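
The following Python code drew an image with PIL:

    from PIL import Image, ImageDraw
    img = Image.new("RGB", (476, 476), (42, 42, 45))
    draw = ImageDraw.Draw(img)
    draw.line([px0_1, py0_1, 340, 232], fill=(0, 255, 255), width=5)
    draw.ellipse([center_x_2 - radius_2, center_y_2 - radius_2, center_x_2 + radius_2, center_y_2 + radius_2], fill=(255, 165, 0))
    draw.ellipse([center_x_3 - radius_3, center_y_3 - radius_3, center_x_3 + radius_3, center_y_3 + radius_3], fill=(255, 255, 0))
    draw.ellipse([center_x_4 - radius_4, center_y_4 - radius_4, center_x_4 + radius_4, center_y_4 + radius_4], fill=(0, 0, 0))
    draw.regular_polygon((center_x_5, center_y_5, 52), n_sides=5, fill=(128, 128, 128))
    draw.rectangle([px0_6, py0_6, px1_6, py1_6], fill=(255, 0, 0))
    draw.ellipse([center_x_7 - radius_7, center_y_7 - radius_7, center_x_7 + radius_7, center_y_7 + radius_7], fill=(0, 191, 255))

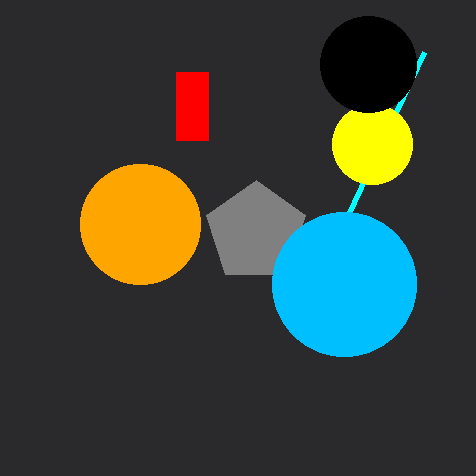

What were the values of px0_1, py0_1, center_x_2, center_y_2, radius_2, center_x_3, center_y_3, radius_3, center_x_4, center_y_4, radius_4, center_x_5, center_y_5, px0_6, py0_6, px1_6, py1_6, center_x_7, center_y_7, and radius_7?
px0_1 = 424; py0_1 = 52; center_x_2 = 140; center_y_2 = 224; radius_2 = 60; center_x_3 = 372; center_y_3 = 144; radius_3 = 40; center_x_4 = 368; center_y_4 = 64; radius_4 = 48; center_x_5 = 256; center_y_5 = 232; px0_6 = 176; py0_6 = 72; px1_6 = 208; py1_6 = 140; center_x_7 = 344; center_y_7 = 284; radius_7 = 72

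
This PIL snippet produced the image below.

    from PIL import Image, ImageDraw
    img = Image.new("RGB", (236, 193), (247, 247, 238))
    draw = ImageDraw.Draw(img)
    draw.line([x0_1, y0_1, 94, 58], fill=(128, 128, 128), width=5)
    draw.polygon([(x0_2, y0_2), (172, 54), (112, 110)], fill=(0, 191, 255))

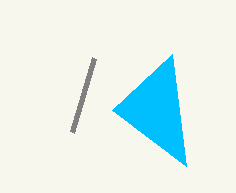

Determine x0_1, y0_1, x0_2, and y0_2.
x0_1 = 72
y0_1 = 132
x0_2 = 186
y0_2 = 166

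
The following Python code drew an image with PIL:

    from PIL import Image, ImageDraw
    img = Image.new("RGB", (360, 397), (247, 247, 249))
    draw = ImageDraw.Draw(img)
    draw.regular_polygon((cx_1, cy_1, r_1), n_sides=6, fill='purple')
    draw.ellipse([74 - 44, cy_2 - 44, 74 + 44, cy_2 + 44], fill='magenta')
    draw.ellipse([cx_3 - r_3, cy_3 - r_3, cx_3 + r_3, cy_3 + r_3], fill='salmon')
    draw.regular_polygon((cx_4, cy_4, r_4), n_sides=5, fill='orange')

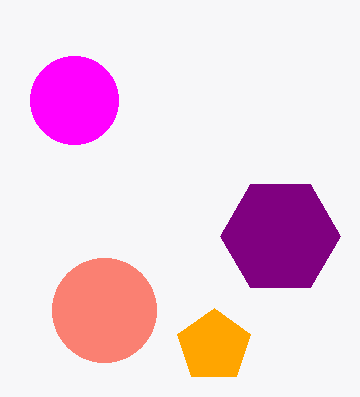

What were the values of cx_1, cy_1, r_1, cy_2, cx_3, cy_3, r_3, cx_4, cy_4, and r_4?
cx_1 = 280; cy_1 = 236; r_1 = 60; cy_2 = 100; cx_3 = 104; cy_3 = 310; r_3 = 52; cx_4 = 214; cy_4 = 346; r_4 = 38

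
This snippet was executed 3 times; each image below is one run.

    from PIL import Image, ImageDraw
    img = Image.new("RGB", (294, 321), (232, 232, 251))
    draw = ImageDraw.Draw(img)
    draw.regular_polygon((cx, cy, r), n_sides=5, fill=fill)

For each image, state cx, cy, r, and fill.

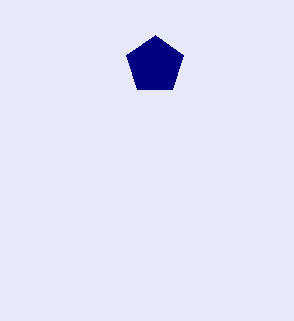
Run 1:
cx = 155, cy = 65, r = 30, fill = 'navy'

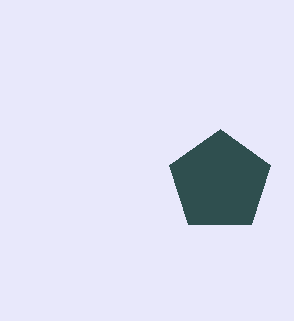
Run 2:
cx = 220; cy = 182; r = 53; fill = 'darkslategray'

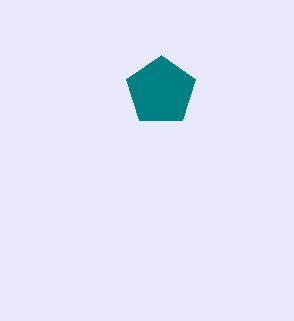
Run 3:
cx = 161; cy = 91; r = 36; fill = 'teal'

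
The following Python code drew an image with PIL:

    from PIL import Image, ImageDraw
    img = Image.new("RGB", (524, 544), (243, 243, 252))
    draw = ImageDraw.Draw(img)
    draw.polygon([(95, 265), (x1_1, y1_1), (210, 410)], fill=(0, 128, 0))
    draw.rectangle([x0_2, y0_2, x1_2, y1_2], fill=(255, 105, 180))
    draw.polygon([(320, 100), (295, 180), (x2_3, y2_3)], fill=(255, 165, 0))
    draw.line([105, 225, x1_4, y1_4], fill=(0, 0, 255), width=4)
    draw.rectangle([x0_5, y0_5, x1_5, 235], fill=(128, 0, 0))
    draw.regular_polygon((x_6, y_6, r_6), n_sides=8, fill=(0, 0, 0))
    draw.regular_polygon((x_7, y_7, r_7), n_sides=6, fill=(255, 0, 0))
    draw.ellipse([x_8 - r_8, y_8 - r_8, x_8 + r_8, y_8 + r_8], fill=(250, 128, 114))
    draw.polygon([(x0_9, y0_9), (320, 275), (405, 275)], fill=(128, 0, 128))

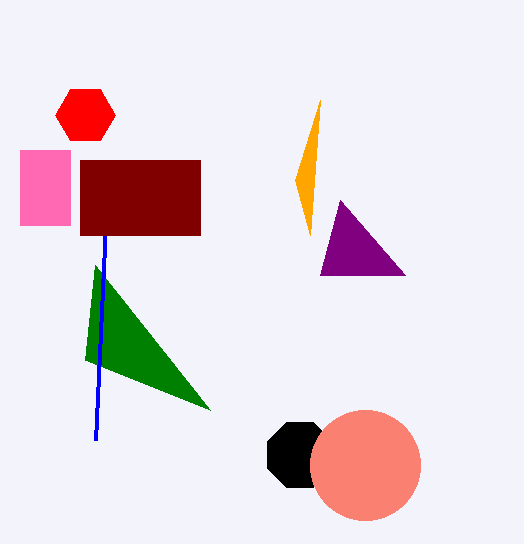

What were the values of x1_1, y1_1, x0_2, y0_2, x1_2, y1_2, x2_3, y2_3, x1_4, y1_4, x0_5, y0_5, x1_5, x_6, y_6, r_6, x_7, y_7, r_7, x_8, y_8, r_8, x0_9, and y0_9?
x1_1 = 85, y1_1 = 360, x0_2 = 20, y0_2 = 150, x1_2 = 70, y1_2 = 225, x2_3 = 310, y2_3 = 235, x1_4 = 95, y1_4 = 440, x0_5 = 80, y0_5 = 160, x1_5 = 200, x_6 = 300, y_6 = 455, r_6 = 35, x_7 = 85, y_7 = 115, r_7 = 30, x_8 = 365, y_8 = 465, r_8 = 55, x0_9 = 340, y0_9 = 200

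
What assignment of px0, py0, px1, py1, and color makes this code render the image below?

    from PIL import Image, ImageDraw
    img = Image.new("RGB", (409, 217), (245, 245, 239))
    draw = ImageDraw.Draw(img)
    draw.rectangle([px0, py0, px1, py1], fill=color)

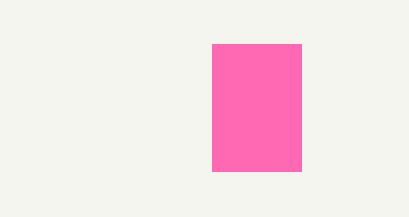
px0 = 212, py0 = 44, px1 = 301, py1 = 171, color = 'hotpink'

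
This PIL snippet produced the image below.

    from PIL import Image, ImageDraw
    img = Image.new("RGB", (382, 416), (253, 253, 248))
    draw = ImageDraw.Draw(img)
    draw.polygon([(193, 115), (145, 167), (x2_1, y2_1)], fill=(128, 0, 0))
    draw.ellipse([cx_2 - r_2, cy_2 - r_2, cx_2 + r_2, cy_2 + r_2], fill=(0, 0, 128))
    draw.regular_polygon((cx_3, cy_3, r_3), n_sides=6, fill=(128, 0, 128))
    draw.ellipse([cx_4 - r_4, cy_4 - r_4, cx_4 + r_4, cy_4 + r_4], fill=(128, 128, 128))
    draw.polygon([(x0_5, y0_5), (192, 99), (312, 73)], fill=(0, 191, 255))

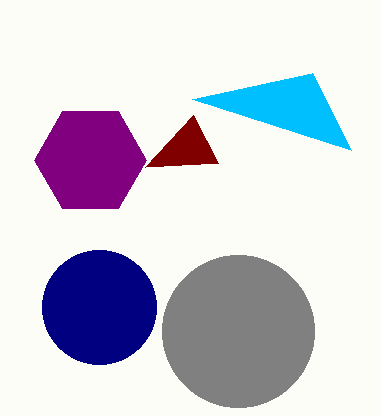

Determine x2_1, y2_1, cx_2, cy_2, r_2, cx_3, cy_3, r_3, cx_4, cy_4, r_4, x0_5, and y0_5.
x2_1 = 218; y2_1 = 163; cx_2 = 99; cy_2 = 307; r_2 = 57; cx_3 = 90; cy_3 = 160; r_3 = 56; cx_4 = 238; cy_4 = 331; r_4 = 76; x0_5 = 351; y0_5 = 150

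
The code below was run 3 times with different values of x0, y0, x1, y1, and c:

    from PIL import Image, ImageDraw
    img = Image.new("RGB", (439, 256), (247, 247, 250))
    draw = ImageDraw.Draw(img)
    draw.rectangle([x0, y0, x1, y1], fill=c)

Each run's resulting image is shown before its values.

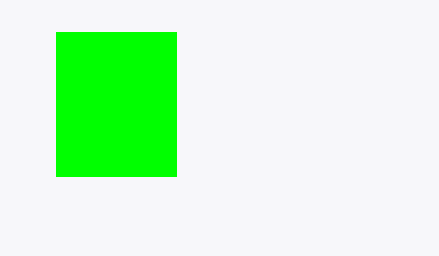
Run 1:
x0 = 56; y0 = 32; x1 = 176; y1 = 176; c = 'lime'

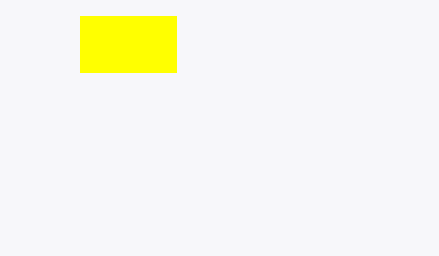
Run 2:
x0 = 80
y0 = 16
x1 = 176
y1 = 72
c = 'yellow'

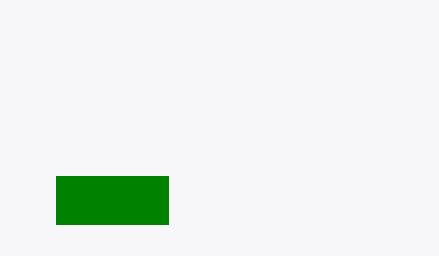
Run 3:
x0 = 56
y0 = 176
x1 = 168
y1 = 224
c = 'green'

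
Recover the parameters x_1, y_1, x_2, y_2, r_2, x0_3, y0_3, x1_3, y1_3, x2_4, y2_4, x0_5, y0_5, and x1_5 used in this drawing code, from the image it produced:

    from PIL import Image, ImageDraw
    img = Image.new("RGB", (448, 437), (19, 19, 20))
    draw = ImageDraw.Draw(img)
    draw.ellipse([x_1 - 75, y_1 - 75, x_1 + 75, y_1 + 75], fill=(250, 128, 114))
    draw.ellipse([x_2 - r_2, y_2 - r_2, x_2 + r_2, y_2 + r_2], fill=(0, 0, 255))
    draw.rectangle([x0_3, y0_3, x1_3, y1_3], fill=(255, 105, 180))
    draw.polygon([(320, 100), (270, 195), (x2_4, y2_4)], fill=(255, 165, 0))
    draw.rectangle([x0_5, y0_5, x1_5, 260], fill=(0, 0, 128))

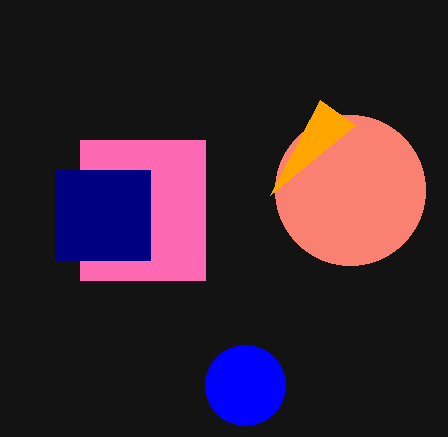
x_1 = 350, y_1 = 190, x_2 = 245, y_2 = 385, r_2 = 40, x0_3 = 80, y0_3 = 140, x1_3 = 205, y1_3 = 280, x2_4 = 355, y2_4 = 125, x0_5 = 55, y0_5 = 170, x1_5 = 150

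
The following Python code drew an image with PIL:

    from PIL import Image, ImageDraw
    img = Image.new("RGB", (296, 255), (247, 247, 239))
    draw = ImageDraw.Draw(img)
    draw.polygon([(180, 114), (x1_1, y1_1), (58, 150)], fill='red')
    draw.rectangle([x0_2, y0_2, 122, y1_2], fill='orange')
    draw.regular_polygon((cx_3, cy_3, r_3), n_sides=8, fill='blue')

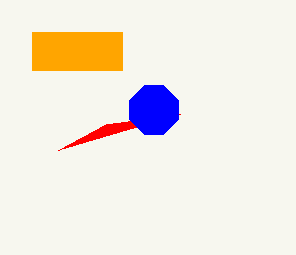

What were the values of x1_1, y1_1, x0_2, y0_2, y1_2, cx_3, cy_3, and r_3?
x1_1 = 106
y1_1 = 124
x0_2 = 32
y0_2 = 32
y1_2 = 70
cx_3 = 154
cy_3 = 110
r_3 = 26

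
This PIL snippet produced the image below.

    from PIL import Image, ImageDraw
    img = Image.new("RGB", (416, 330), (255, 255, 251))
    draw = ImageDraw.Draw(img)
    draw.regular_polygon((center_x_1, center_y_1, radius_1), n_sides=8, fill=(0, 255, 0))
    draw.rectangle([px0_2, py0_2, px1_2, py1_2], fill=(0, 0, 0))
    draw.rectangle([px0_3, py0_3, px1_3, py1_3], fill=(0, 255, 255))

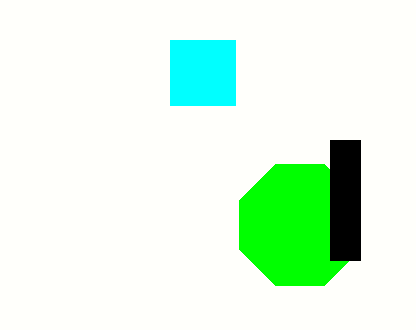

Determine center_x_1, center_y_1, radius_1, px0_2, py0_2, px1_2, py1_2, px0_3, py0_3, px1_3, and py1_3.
center_x_1 = 300
center_y_1 = 225
radius_1 = 65
px0_2 = 330
py0_2 = 140
px1_2 = 360
py1_2 = 260
px0_3 = 170
py0_3 = 40
px1_3 = 235
py1_3 = 105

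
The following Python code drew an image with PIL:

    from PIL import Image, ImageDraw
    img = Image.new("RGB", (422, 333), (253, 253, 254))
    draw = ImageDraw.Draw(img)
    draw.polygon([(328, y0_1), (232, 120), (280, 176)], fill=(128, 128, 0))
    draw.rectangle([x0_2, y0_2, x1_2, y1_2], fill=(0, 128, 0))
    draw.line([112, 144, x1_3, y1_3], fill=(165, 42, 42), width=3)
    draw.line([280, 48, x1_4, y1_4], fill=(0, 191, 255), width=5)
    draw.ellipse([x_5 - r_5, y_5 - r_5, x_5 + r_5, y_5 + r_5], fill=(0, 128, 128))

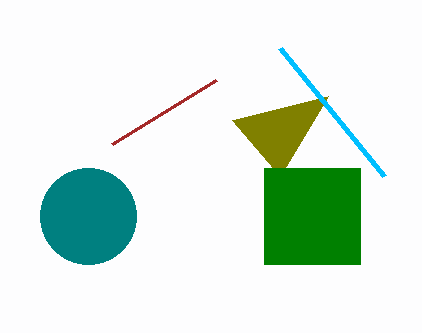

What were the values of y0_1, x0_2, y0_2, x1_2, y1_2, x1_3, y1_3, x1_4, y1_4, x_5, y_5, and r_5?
y0_1 = 96; x0_2 = 264; y0_2 = 168; x1_2 = 360; y1_2 = 264; x1_3 = 216; y1_3 = 80; x1_4 = 384; y1_4 = 176; x_5 = 88; y_5 = 216; r_5 = 48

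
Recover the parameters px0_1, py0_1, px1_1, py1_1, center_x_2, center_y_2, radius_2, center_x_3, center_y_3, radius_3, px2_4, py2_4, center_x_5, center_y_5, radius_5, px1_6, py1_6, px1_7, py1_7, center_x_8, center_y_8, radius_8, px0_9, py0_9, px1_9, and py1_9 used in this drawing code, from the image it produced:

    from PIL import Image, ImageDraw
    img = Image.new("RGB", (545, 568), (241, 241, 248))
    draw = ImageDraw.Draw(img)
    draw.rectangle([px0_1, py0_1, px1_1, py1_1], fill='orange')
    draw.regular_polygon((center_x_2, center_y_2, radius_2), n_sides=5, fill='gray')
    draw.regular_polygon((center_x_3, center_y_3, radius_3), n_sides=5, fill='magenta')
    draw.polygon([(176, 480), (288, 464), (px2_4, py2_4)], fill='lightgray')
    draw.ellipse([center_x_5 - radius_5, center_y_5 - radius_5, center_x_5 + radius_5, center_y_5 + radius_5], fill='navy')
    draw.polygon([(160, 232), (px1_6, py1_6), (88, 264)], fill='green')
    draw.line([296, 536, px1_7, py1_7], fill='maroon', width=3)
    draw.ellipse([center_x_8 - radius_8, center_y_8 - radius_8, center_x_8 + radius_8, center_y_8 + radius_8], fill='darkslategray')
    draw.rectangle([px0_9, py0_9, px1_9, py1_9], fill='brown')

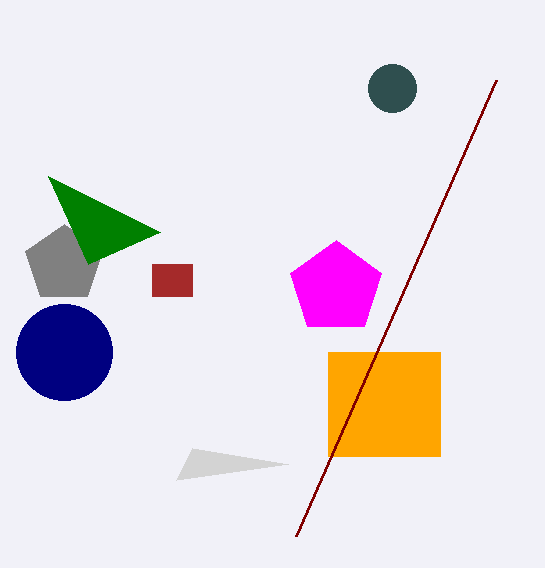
px0_1 = 328
py0_1 = 352
px1_1 = 440
py1_1 = 456
center_x_2 = 64
center_y_2 = 264
radius_2 = 40
center_x_3 = 336
center_y_3 = 288
radius_3 = 48
px2_4 = 192
py2_4 = 448
center_x_5 = 64
center_y_5 = 352
radius_5 = 48
px1_6 = 48
py1_6 = 176
px1_7 = 496
py1_7 = 80
center_x_8 = 392
center_y_8 = 88
radius_8 = 24
px0_9 = 152
py0_9 = 264
px1_9 = 192
py1_9 = 296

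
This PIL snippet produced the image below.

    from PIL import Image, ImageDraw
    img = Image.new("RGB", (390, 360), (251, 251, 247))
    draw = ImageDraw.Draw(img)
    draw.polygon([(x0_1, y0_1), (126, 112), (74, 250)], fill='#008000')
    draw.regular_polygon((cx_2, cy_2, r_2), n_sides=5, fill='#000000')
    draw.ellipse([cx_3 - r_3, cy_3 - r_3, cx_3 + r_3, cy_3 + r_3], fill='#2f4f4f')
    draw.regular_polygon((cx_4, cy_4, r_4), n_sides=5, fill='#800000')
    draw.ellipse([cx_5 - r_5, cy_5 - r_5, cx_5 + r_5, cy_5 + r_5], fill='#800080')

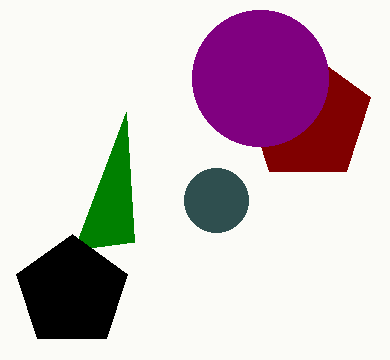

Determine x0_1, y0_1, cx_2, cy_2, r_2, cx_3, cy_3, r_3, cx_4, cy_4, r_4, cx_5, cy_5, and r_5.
x0_1 = 134
y0_1 = 242
cx_2 = 72
cy_2 = 292
r_2 = 58
cx_3 = 216
cy_3 = 200
r_3 = 32
cx_4 = 308
cy_4 = 118
r_4 = 66
cx_5 = 260
cy_5 = 78
r_5 = 68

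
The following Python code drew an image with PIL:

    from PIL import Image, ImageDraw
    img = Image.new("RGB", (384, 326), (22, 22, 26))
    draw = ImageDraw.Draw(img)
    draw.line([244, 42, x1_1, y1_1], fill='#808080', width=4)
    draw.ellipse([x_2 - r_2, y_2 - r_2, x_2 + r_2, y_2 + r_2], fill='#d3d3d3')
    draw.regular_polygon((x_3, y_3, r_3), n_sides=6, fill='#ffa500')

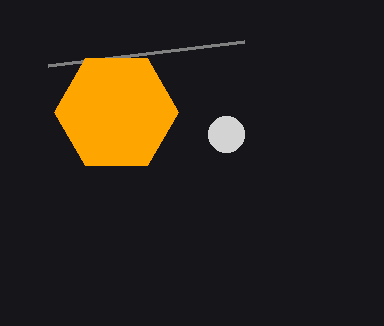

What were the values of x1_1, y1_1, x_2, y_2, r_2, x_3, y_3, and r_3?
x1_1 = 48; y1_1 = 66; x_2 = 226; y_2 = 134; r_2 = 18; x_3 = 116; y_3 = 112; r_3 = 62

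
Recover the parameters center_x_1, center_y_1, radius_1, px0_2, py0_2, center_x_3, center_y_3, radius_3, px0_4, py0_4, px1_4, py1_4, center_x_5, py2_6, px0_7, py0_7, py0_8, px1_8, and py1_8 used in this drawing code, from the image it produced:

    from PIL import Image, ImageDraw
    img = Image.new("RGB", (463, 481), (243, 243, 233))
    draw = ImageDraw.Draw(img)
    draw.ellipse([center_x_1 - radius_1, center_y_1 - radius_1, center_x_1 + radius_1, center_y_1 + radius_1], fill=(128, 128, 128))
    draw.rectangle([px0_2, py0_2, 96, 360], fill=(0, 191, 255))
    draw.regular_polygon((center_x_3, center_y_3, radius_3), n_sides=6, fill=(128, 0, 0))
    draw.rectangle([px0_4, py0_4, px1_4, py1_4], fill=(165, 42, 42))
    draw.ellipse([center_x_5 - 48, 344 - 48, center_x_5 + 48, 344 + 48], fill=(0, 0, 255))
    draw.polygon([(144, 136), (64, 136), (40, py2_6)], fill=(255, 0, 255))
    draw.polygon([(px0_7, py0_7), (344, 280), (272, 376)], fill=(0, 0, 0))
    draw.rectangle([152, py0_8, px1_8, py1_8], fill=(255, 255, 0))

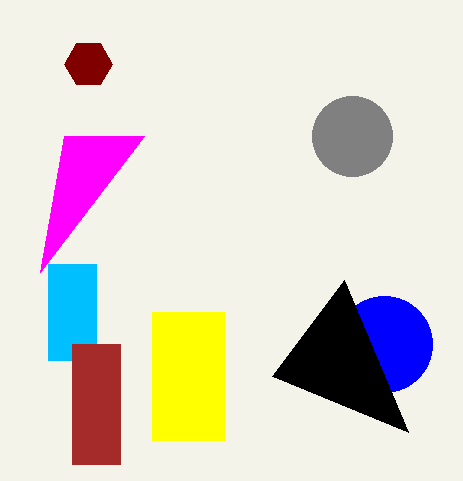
center_x_1 = 352
center_y_1 = 136
radius_1 = 40
px0_2 = 48
py0_2 = 264
center_x_3 = 88
center_y_3 = 64
radius_3 = 24
px0_4 = 72
py0_4 = 344
px1_4 = 120
py1_4 = 464
center_x_5 = 384
py2_6 = 272
px0_7 = 408
py0_7 = 432
py0_8 = 312
px1_8 = 224
py1_8 = 440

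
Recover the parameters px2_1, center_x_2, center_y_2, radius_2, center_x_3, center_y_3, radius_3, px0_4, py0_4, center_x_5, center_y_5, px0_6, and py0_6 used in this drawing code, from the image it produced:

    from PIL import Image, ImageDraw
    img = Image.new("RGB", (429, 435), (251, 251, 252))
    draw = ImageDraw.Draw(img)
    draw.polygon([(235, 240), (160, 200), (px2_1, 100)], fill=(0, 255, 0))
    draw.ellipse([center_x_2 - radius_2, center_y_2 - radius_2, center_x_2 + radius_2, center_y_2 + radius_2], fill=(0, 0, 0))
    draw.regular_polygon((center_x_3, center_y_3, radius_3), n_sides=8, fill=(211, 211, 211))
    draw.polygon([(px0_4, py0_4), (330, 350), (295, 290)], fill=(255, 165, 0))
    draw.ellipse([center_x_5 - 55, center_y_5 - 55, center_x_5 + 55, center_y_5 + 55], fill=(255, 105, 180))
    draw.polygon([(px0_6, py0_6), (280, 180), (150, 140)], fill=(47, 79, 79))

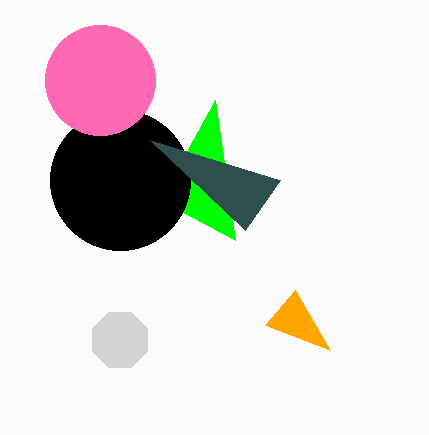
px2_1 = 215; center_x_2 = 120; center_y_2 = 180; radius_2 = 70; center_x_3 = 120; center_y_3 = 340; radius_3 = 30; px0_4 = 265; py0_4 = 325; center_x_5 = 100; center_y_5 = 80; px0_6 = 245; py0_6 = 230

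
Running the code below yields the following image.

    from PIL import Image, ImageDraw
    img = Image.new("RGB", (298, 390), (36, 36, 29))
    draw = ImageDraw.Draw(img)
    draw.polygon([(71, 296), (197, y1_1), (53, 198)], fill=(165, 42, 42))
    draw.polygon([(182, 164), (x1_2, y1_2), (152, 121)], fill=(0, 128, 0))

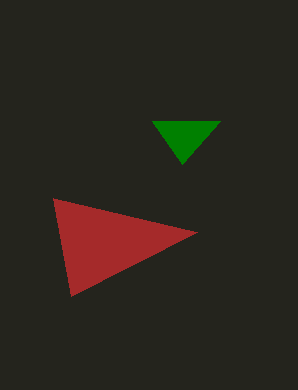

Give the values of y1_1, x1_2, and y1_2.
y1_1 = 232; x1_2 = 220; y1_2 = 121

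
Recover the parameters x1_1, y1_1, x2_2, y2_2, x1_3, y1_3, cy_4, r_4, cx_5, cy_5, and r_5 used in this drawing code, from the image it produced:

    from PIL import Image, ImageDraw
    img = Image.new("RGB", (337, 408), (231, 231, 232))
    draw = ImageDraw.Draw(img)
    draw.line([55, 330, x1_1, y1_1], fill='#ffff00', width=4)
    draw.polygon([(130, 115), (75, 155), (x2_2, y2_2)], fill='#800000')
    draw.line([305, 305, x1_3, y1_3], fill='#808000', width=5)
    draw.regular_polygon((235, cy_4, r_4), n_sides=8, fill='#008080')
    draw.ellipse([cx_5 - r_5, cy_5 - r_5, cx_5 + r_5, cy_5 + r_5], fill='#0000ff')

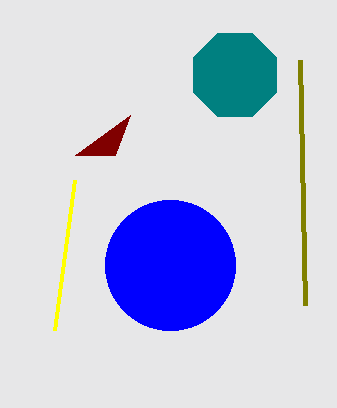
x1_1 = 75, y1_1 = 180, x2_2 = 115, y2_2 = 155, x1_3 = 300, y1_3 = 60, cy_4 = 75, r_4 = 45, cx_5 = 170, cy_5 = 265, r_5 = 65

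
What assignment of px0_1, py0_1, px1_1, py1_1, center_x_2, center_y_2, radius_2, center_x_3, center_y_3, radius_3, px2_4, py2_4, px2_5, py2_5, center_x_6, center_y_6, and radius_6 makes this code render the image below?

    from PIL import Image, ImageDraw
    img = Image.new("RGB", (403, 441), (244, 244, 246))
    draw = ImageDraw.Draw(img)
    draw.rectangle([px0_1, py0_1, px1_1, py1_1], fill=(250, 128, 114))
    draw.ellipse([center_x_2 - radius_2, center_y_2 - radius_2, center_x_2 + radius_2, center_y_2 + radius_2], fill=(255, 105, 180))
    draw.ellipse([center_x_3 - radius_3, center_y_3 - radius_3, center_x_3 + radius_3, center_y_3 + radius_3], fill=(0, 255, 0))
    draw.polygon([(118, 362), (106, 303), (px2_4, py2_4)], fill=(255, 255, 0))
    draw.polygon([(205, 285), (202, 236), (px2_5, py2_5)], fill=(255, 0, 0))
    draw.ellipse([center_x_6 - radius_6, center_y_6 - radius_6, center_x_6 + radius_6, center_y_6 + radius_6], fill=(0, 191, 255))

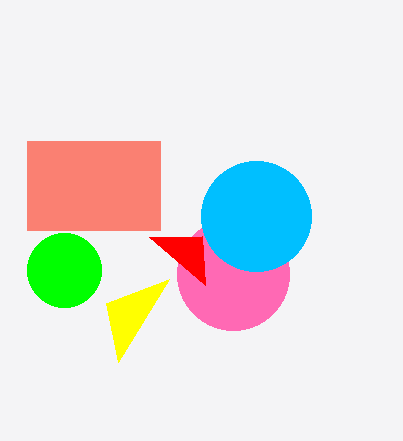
px0_1 = 27; py0_1 = 141; px1_1 = 160; py1_1 = 230; center_x_2 = 233; center_y_2 = 274; radius_2 = 56; center_x_3 = 64; center_y_3 = 270; radius_3 = 37; px2_4 = 169; py2_4 = 279; px2_5 = 149; py2_5 = 237; center_x_6 = 256; center_y_6 = 216; radius_6 = 55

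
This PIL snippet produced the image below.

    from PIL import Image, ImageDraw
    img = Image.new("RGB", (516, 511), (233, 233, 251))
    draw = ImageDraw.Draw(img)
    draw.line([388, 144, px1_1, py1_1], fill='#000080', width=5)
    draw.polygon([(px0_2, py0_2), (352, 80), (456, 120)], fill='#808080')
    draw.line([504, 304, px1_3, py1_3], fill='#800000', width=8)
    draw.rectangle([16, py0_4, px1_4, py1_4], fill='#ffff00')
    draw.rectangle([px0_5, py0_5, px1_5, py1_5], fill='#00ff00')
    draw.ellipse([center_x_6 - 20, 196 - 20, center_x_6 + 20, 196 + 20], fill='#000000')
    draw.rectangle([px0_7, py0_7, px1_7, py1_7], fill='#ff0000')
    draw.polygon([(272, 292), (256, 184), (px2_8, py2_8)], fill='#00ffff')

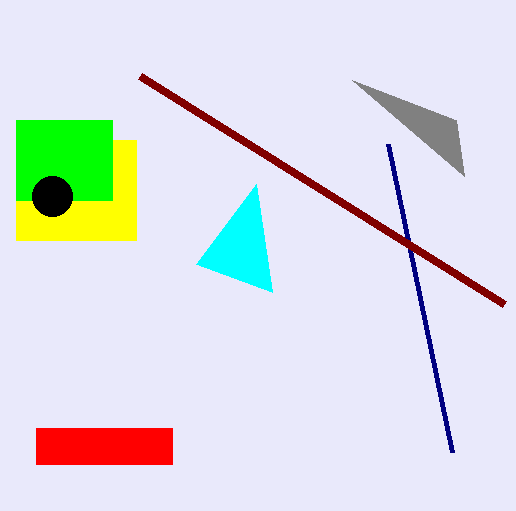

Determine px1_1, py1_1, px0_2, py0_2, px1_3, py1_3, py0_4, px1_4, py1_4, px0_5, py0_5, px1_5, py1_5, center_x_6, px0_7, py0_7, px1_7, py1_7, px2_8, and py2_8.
px1_1 = 452
py1_1 = 452
px0_2 = 464
py0_2 = 176
px1_3 = 140
py1_3 = 76
py0_4 = 140
px1_4 = 136
py1_4 = 240
px0_5 = 16
py0_5 = 120
px1_5 = 112
py1_5 = 200
center_x_6 = 52
px0_7 = 36
py0_7 = 428
px1_7 = 172
py1_7 = 464
px2_8 = 196
py2_8 = 264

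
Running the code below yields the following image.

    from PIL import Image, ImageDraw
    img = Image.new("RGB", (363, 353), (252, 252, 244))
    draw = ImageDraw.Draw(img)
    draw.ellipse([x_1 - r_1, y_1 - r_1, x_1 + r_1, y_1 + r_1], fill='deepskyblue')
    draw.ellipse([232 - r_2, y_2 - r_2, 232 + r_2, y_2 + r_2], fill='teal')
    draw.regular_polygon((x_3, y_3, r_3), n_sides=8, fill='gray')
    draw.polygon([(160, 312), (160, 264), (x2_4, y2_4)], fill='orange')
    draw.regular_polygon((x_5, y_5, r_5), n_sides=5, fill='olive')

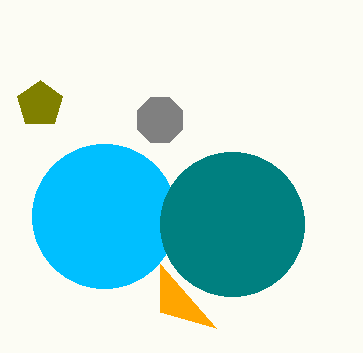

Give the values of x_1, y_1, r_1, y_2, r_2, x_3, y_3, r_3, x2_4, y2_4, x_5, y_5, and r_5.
x_1 = 104
y_1 = 216
r_1 = 72
y_2 = 224
r_2 = 72
x_3 = 160
y_3 = 120
r_3 = 24
x2_4 = 216
y2_4 = 328
x_5 = 40
y_5 = 104
r_5 = 24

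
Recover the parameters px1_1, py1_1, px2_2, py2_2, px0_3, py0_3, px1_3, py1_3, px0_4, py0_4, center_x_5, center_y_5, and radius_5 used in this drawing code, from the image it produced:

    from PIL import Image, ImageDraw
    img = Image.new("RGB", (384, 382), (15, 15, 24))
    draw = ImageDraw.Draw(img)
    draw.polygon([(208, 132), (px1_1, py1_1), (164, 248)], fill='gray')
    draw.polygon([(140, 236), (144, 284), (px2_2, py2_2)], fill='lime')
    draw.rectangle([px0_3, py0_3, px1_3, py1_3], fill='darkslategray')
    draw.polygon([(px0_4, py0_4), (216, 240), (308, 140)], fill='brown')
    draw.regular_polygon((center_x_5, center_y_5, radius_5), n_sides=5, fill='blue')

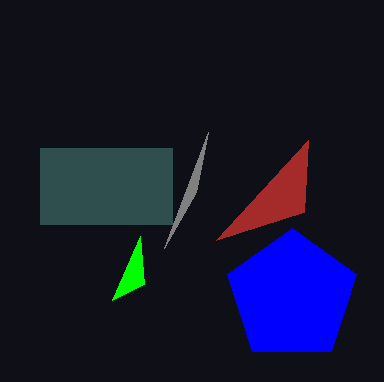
px1_1 = 196, py1_1 = 192, px2_2 = 112, py2_2 = 300, px0_3 = 40, py0_3 = 148, px1_3 = 172, py1_3 = 224, px0_4 = 304, py0_4 = 212, center_x_5 = 292, center_y_5 = 296, radius_5 = 68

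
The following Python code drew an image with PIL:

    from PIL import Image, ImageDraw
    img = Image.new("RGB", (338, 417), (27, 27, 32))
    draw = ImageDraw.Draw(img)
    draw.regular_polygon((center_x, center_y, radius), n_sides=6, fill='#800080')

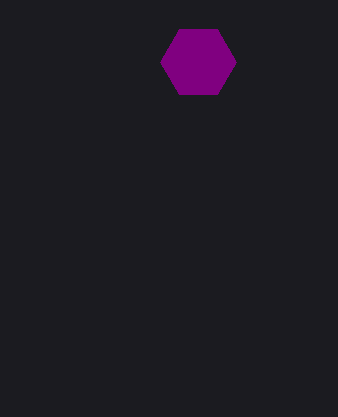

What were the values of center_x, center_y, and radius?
center_x = 198
center_y = 62
radius = 38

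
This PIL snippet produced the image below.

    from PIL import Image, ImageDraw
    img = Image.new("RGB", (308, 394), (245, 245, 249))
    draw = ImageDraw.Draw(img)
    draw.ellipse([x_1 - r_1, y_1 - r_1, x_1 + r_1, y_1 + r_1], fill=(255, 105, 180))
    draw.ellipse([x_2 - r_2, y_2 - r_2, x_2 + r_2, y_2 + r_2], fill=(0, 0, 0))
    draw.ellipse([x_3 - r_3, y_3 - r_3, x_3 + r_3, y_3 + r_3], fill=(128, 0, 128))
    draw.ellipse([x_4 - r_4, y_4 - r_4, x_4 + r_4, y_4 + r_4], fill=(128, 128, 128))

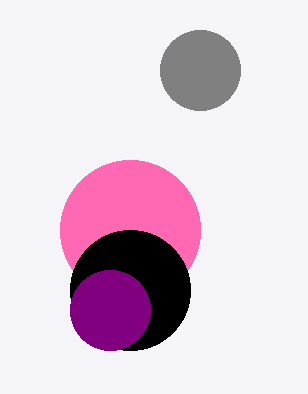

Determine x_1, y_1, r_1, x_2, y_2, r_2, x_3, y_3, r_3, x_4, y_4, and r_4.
x_1 = 130, y_1 = 230, r_1 = 70, x_2 = 130, y_2 = 290, r_2 = 60, x_3 = 110, y_3 = 310, r_3 = 40, x_4 = 200, y_4 = 70, r_4 = 40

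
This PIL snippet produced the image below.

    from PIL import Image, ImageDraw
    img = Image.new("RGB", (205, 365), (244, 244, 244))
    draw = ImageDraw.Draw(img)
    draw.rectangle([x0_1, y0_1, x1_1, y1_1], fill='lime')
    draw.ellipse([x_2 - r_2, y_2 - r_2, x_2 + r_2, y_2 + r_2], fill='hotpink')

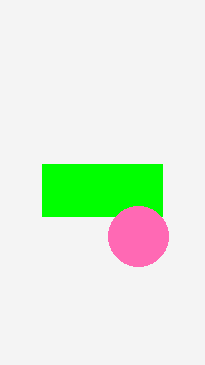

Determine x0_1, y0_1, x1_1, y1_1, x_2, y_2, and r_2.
x0_1 = 42
y0_1 = 164
x1_1 = 162
y1_1 = 216
x_2 = 138
y_2 = 236
r_2 = 30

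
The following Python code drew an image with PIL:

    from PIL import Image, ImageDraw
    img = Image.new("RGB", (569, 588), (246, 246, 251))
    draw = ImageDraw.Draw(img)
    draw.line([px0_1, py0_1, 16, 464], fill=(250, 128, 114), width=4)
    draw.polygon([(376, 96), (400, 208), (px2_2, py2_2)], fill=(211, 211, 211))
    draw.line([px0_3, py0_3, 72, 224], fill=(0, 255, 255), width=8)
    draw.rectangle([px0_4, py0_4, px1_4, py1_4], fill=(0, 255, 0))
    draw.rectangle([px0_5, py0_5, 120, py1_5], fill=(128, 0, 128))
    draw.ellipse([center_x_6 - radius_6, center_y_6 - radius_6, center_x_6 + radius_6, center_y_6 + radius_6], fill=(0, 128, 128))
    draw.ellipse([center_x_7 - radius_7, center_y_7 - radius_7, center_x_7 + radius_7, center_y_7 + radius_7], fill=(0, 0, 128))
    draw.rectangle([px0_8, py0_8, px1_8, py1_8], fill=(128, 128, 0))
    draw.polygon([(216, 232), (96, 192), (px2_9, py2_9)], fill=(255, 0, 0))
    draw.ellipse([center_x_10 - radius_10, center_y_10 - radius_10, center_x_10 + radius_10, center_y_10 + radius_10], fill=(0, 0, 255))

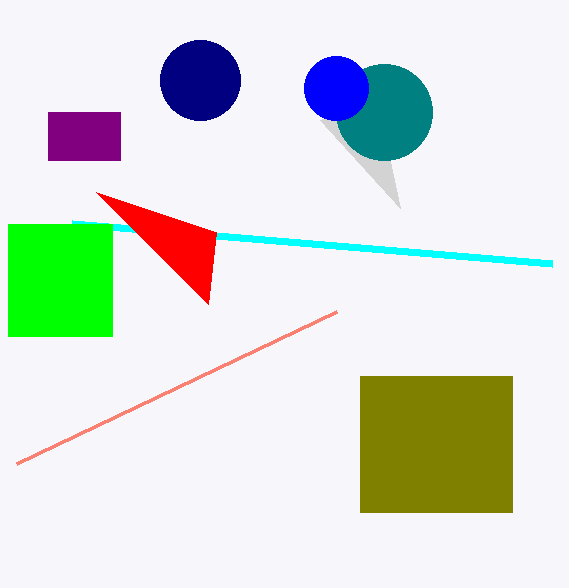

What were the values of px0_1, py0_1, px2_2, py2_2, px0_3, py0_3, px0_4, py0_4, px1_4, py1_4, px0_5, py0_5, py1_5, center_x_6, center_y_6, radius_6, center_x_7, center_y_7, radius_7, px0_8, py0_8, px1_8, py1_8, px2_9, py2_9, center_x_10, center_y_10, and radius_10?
px0_1 = 336, py0_1 = 312, px2_2 = 320, py2_2 = 120, px0_3 = 552, py0_3 = 264, px0_4 = 8, py0_4 = 224, px1_4 = 112, py1_4 = 336, px0_5 = 48, py0_5 = 112, py1_5 = 160, center_x_6 = 384, center_y_6 = 112, radius_6 = 48, center_x_7 = 200, center_y_7 = 80, radius_7 = 40, px0_8 = 360, py0_8 = 376, px1_8 = 512, py1_8 = 512, px2_9 = 208, py2_9 = 304, center_x_10 = 336, center_y_10 = 88, radius_10 = 32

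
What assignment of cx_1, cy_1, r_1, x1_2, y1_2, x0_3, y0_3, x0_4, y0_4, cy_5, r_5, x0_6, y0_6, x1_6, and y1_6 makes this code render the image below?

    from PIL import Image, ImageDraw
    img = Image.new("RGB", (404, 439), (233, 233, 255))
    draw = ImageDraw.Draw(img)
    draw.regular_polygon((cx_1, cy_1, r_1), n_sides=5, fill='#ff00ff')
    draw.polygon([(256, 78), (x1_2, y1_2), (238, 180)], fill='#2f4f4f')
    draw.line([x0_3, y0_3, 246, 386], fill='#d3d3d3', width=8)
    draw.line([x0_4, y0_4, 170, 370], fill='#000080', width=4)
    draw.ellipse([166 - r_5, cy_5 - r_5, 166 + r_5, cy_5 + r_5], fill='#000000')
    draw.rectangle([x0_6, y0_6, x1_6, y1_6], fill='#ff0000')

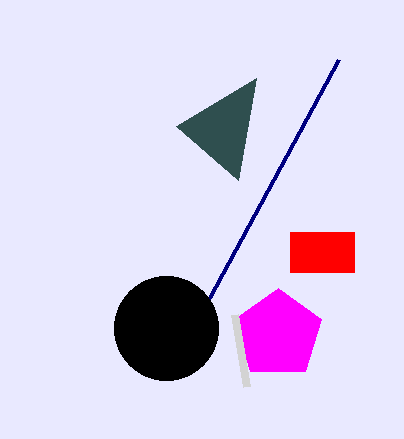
cx_1 = 278; cy_1 = 334; r_1 = 46; x1_2 = 176; y1_2 = 126; x0_3 = 234; y0_3 = 314; x0_4 = 338; y0_4 = 60; cy_5 = 328; r_5 = 52; x0_6 = 290; y0_6 = 232; x1_6 = 354; y1_6 = 272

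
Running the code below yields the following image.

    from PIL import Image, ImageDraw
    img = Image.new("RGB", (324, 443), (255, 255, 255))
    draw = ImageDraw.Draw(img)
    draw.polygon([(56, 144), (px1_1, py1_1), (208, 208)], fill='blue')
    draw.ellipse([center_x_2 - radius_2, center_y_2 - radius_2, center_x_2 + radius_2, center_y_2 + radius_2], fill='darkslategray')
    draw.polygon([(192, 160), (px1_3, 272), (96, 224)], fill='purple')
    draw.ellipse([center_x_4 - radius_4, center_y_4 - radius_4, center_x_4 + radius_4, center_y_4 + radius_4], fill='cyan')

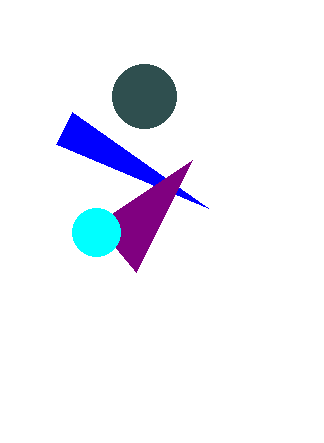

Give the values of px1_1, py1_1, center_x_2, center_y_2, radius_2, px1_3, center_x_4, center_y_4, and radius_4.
px1_1 = 72; py1_1 = 112; center_x_2 = 144; center_y_2 = 96; radius_2 = 32; px1_3 = 136; center_x_4 = 96; center_y_4 = 232; radius_4 = 24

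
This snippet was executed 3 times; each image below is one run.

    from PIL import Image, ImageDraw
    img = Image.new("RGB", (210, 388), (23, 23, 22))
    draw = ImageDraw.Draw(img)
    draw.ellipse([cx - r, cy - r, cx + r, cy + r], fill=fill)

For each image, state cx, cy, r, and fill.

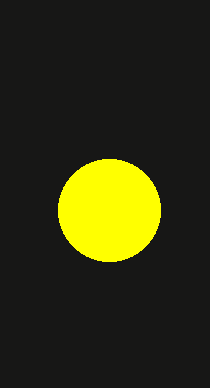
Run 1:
cx = 109; cy = 210; r = 51; fill = 'yellow'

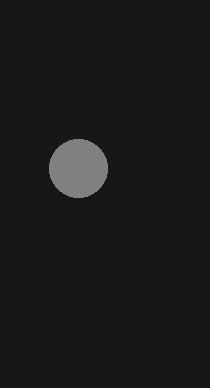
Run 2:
cx = 78; cy = 168; r = 29; fill = 'gray'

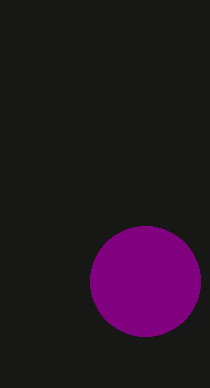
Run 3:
cx = 145
cy = 281
r = 55
fill = 'purple'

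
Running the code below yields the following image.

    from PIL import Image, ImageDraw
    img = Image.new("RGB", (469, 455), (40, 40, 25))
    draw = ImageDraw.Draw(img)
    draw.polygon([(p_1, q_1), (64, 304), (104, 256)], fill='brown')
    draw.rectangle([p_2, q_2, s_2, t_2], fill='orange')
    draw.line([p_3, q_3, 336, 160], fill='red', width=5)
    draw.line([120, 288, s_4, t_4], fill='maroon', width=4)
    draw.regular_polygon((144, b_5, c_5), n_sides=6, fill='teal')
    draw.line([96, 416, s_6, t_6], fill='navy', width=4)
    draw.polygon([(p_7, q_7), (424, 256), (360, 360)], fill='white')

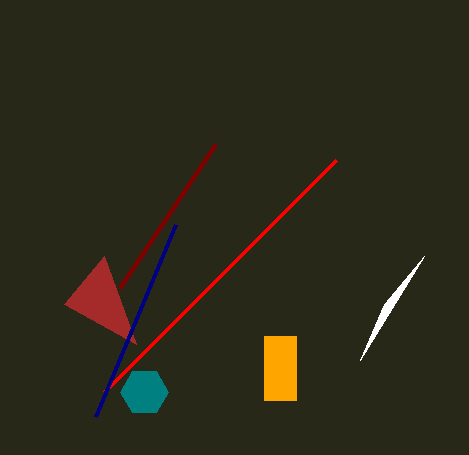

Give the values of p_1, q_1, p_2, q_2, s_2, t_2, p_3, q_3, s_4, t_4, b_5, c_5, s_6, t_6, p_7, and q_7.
p_1 = 136, q_1 = 344, p_2 = 264, q_2 = 336, s_2 = 296, t_2 = 400, p_3 = 104, q_3 = 392, s_4 = 216, t_4 = 144, b_5 = 392, c_5 = 24, s_6 = 176, t_6 = 224, p_7 = 384, q_7 = 304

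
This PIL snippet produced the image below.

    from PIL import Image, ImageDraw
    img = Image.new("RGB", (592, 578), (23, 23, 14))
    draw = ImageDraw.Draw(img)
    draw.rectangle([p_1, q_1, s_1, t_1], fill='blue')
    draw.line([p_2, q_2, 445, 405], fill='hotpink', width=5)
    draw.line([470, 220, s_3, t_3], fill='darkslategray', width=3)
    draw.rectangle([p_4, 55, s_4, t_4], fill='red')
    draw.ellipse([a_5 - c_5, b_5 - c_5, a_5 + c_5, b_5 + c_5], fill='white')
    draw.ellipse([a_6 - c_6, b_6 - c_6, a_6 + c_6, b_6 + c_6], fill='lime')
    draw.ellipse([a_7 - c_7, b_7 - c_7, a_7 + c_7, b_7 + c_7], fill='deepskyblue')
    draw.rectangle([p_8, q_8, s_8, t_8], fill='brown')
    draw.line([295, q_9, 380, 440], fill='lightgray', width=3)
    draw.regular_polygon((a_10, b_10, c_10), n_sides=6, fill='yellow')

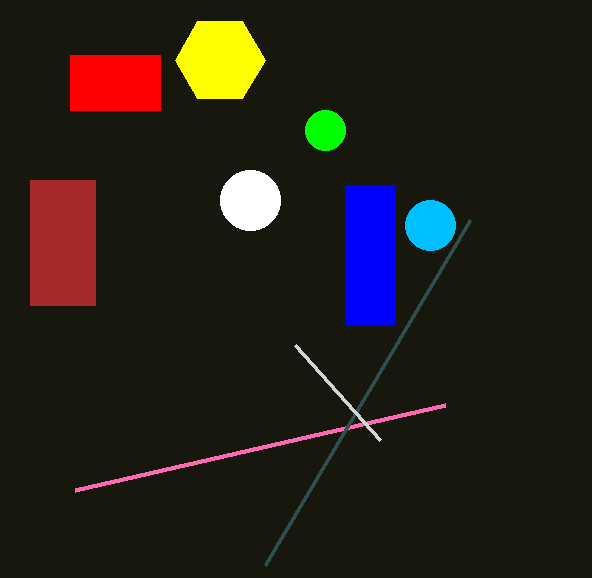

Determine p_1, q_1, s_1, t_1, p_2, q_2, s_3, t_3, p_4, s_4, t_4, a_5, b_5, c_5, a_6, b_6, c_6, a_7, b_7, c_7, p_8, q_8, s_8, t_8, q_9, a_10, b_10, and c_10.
p_1 = 345
q_1 = 185
s_1 = 395
t_1 = 325
p_2 = 75
q_2 = 490
s_3 = 265
t_3 = 565
p_4 = 70
s_4 = 160
t_4 = 110
a_5 = 250
b_5 = 200
c_5 = 30
a_6 = 325
b_6 = 130
c_6 = 20
a_7 = 430
b_7 = 225
c_7 = 25
p_8 = 30
q_8 = 180
s_8 = 95
t_8 = 305
q_9 = 345
a_10 = 220
b_10 = 60
c_10 = 45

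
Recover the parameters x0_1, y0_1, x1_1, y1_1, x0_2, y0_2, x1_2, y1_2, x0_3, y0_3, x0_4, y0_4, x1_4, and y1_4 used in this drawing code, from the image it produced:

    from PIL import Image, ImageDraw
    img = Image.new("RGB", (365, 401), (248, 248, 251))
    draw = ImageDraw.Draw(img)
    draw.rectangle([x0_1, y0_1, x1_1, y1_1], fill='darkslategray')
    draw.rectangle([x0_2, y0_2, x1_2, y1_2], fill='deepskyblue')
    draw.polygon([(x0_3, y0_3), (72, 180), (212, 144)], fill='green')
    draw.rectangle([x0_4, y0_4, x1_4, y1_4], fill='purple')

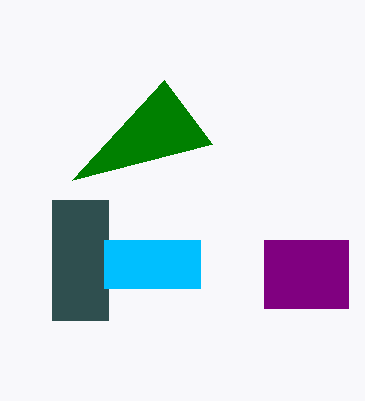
x0_1 = 52
y0_1 = 200
x1_1 = 108
y1_1 = 320
x0_2 = 104
y0_2 = 240
x1_2 = 200
y1_2 = 288
x0_3 = 164
y0_3 = 80
x0_4 = 264
y0_4 = 240
x1_4 = 348
y1_4 = 308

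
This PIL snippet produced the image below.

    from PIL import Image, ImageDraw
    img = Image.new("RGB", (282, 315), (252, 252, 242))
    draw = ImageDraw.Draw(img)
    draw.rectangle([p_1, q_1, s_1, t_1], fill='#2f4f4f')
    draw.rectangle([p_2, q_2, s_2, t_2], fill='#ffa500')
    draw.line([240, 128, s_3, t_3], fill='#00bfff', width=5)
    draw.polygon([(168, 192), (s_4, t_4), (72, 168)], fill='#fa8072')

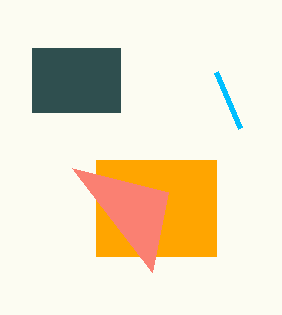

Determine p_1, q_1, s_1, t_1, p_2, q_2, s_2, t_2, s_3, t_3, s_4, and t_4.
p_1 = 32; q_1 = 48; s_1 = 120; t_1 = 112; p_2 = 96; q_2 = 160; s_2 = 216; t_2 = 256; s_3 = 216; t_3 = 72; s_4 = 152; t_4 = 272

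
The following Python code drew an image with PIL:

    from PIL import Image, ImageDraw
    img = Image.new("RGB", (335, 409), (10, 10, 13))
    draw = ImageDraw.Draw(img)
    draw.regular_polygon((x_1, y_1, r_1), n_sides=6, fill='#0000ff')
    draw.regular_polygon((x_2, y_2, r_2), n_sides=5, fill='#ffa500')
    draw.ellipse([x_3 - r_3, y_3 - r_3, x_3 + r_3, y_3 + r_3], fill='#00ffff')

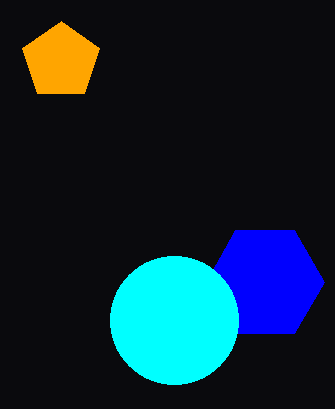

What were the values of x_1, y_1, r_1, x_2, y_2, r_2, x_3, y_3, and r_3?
x_1 = 265; y_1 = 282; r_1 = 59; x_2 = 61; y_2 = 61; r_2 = 40; x_3 = 174; y_3 = 320; r_3 = 64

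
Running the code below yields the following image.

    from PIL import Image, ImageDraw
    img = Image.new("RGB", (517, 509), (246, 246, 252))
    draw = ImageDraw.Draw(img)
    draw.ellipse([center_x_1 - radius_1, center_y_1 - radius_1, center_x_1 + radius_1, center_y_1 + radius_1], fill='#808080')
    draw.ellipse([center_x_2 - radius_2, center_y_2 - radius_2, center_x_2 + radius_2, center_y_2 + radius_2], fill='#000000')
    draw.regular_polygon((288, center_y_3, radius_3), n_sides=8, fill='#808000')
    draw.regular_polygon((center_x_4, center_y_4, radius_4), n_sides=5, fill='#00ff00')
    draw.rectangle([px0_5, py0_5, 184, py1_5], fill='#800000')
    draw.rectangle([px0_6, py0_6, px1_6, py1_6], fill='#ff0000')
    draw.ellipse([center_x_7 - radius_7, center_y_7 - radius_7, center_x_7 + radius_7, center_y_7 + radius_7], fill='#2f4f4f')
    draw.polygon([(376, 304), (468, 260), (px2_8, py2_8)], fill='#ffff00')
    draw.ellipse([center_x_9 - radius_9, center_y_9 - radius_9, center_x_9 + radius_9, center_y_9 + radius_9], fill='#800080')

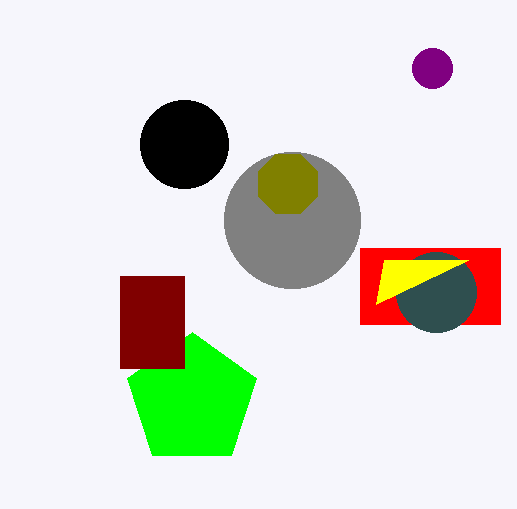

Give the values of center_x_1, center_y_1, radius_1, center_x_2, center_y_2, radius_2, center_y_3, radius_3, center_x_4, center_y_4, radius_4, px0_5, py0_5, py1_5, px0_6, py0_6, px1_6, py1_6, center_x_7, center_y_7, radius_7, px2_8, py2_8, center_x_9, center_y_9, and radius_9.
center_x_1 = 292
center_y_1 = 220
radius_1 = 68
center_x_2 = 184
center_y_2 = 144
radius_2 = 44
center_y_3 = 184
radius_3 = 32
center_x_4 = 192
center_y_4 = 400
radius_4 = 68
px0_5 = 120
py0_5 = 276
py1_5 = 368
px0_6 = 360
py0_6 = 248
px1_6 = 500
py1_6 = 324
center_x_7 = 436
center_y_7 = 292
radius_7 = 40
px2_8 = 384
py2_8 = 260
center_x_9 = 432
center_y_9 = 68
radius_9 = 20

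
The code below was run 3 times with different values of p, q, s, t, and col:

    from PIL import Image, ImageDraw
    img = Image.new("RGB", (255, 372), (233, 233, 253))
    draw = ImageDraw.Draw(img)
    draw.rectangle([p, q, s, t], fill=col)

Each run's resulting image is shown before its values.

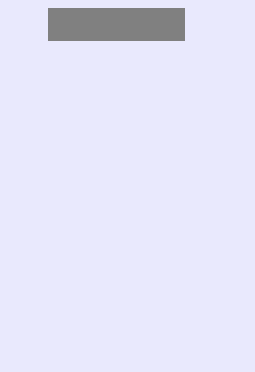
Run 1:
p = 48, q = 8, s = 184, t = 40, col = 'gray'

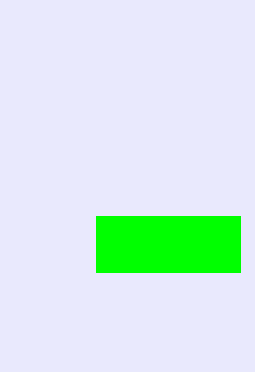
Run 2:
p = 96; q = 216; s = 240; t = 272; col = 'lime'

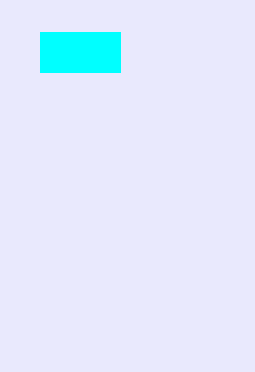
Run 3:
p = 40
q = 32
s = 120
t = 72
col = 'cyan'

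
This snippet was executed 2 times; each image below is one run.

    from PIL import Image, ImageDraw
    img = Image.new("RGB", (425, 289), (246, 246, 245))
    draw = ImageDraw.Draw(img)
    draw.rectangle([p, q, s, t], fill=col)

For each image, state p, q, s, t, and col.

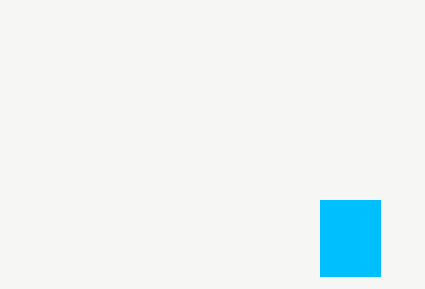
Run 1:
p = 320
q = 200
s = 380
t = 276
col = 'deepskyblue'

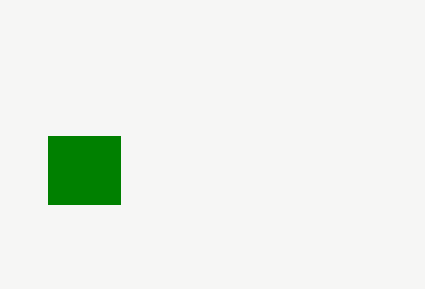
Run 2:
p = 48, q = 136, s = 120, t = 204, col = 'green'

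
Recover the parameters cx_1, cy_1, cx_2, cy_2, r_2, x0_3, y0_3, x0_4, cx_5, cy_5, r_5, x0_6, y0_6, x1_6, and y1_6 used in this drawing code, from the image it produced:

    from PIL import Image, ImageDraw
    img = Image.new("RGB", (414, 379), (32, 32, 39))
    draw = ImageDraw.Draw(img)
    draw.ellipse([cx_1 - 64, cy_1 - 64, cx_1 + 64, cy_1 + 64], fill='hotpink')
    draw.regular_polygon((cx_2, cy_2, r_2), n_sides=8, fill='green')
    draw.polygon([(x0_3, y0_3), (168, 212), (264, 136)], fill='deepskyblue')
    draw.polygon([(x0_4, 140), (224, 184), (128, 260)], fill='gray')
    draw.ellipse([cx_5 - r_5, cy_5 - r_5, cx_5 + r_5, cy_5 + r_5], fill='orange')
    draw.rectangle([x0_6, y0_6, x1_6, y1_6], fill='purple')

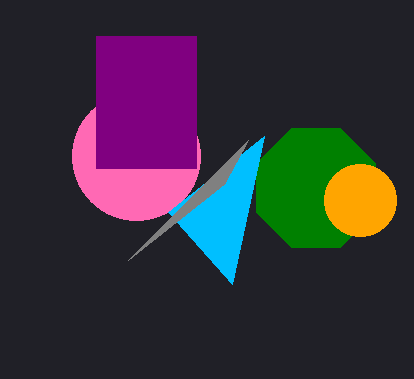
cx_1 = 136
cy_1 = 156
cx_2 = 316
cy_2 = 188
r_2 = 64
x0_3 = 232
y0_3 = 284
x0_4 = 248
cx_5 = 360
cy_5 = 200
r_5 = 36
x0_6 = 96
y0_6 = 36
x1_6 = 196
y1_6 = 168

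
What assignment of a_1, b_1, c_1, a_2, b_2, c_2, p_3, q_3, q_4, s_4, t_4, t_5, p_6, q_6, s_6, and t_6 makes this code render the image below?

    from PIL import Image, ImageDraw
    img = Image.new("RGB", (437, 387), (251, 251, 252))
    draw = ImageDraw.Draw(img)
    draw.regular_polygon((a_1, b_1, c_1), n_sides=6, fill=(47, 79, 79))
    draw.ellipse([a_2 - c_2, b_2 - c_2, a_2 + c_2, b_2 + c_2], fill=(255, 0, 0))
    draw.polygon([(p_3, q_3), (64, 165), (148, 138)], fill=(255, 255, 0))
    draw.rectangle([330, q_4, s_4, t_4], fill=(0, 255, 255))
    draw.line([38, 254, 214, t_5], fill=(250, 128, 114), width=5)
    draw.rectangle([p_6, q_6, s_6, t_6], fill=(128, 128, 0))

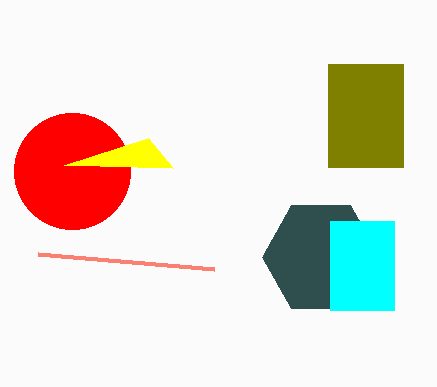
a_1 = 321
b_1 = 257
c_1 = 59
a_2 = 72
b_2 = 171
c_2 = 58
p_3 = 173
q_3 = 168
q_4 = 221
s_4 = 394
t_4 = 310
t_5 = 269
p_6 = 328
q_6 = 64
s_6 = 403
t_6 = 167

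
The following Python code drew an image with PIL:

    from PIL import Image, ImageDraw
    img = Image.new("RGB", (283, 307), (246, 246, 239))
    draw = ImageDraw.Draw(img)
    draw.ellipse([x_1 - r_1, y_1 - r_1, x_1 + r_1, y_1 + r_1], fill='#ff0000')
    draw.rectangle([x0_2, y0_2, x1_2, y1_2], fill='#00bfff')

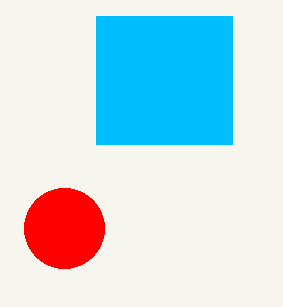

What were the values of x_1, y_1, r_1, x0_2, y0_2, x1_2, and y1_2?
x_1 = 64; y_1 = 228; r_1 = 40; x0_2 = 96; y0_2 = 16; x1_2 = 232; y1_2 = 144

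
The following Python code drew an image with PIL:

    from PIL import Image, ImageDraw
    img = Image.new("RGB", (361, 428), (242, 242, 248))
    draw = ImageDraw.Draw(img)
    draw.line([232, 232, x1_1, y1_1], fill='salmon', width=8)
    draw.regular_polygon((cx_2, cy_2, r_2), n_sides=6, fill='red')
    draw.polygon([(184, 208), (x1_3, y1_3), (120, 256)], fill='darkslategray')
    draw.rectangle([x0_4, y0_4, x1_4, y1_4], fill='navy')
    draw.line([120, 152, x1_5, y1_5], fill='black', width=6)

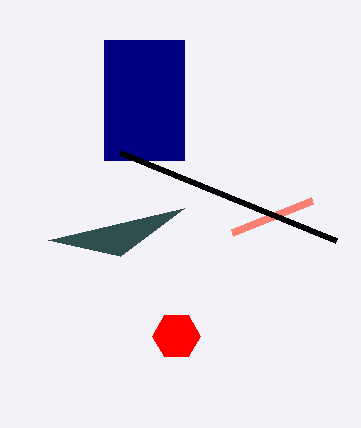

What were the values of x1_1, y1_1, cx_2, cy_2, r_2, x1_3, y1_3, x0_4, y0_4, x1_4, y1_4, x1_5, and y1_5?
x1_1 = 312, y1_1 = 200, cx_2 = 176, cy_2 = 336, r_2 = 24, x1_3 = 48, y1_3 = 240, x0_4 = 104, y0_4 = 40, x1_4 = 184, y1_4 = 160, x1_5 = 336, y1_5 = 240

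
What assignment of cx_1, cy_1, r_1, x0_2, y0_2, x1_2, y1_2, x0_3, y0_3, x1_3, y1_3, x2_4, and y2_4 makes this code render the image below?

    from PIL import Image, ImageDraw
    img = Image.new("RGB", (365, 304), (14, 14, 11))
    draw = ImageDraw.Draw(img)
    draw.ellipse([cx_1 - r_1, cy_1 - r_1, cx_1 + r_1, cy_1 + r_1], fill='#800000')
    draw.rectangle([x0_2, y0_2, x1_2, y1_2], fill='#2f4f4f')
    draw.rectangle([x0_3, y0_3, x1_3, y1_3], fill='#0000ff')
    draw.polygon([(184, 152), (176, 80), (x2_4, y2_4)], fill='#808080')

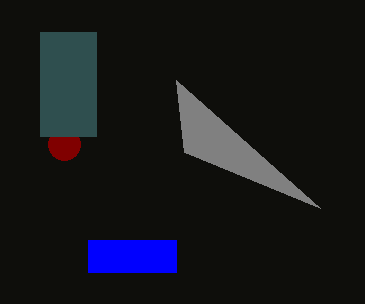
cx_1 = 64, cy_1 = 144, r_1 = 16, x0_2 = 40, y0_2 = 32, x1_2 = 96, y1_2 = 136, x0_3 = 88, y0_3 = 240, x1_3 = 176, y1_3 = 272, x2_4 = 320, y2_4 = 208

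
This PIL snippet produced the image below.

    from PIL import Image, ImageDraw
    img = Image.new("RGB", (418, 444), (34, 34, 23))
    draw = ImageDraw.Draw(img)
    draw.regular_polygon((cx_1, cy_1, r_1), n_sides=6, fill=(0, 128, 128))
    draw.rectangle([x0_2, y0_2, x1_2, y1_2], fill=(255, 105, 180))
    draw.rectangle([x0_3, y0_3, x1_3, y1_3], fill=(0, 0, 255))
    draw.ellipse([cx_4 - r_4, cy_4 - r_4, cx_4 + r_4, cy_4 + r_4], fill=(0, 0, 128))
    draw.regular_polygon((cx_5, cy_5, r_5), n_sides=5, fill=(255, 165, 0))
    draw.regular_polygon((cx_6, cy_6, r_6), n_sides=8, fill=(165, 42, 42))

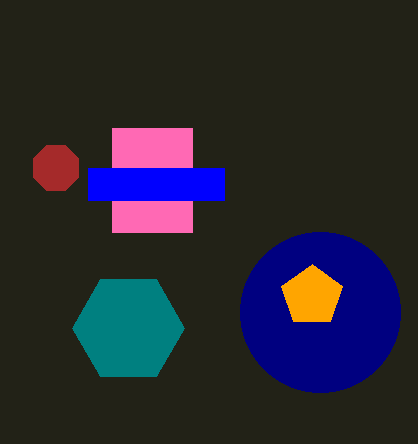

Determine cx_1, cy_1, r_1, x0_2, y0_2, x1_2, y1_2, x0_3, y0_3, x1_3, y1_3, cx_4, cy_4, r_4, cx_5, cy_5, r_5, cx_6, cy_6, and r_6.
cx_1 = 128
cy_1 = 328
r_1 = 56
x0_2 = 112
y0_2 = 128
x1_2 = 192
y1_2 = 232
x0_3 = 88
y0_3 = 168
x1_3 = 224
y1_3 = 200
cx_4 = 320
cy_4 = 312
r_4 = 80
cx_5 = 312
cy_5 = 296
r_5 = 32
cx_6 = 56
cy_6 = 168
r_6 = 24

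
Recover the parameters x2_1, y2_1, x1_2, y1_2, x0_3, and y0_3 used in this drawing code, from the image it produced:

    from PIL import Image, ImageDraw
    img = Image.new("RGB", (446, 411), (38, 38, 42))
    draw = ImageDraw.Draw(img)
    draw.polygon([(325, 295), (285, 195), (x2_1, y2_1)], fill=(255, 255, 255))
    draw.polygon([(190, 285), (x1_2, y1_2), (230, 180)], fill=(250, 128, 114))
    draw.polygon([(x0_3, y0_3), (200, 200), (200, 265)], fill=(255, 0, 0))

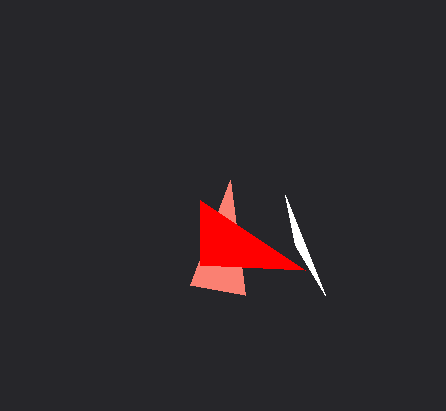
x2_1 = 295, y2_1 = 245, x1_2 = 245, y1_2 = 295, x0_3 = 305, y0_3 = 270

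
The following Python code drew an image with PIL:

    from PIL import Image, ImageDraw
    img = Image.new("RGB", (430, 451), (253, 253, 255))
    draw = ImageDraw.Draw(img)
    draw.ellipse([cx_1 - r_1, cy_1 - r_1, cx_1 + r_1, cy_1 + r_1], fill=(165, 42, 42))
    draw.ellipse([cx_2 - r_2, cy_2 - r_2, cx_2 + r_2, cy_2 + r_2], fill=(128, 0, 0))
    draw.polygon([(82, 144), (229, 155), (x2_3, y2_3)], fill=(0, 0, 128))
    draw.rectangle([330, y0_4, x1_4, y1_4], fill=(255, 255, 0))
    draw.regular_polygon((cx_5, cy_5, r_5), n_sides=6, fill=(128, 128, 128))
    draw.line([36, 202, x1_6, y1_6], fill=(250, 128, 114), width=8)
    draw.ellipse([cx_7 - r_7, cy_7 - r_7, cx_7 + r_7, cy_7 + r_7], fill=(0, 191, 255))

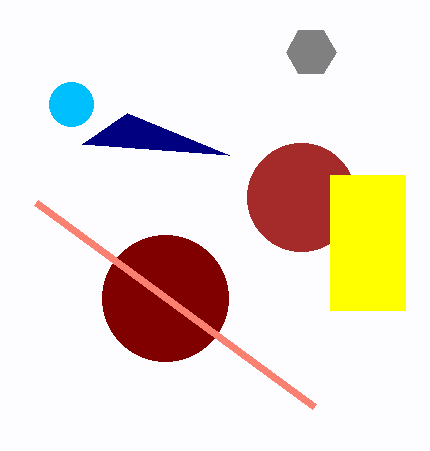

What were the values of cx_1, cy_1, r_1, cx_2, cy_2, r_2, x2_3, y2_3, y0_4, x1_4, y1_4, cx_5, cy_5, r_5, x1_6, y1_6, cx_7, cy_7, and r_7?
cx_1 = 301
cy_1 = 197
r_1 = 54
cx_2 = 165
cy_2 = 298
r_2 = 63
x2_3 = 127
y2_3 = 113
y0_4 = 175
x1_4 = 405
y1_4 = 310
cx_5 = 311
cy_5 = 52
r_5 = 25
x1_6 = 314
y1_6 = 406
cx_7 = 71
cy_7 = 104
r_7 = 22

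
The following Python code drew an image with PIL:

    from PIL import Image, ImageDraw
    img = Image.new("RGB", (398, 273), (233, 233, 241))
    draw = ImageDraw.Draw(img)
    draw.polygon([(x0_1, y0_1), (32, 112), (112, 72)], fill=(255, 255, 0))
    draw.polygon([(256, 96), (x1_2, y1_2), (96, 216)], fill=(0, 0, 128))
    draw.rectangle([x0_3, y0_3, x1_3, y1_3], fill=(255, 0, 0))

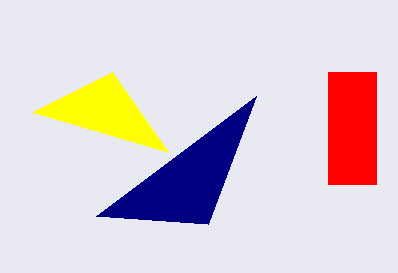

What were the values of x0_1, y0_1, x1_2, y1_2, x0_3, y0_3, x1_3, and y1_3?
x0_1 = 168, y0_1 = 152, x1_2 = 208, y1_2 = 224, x0_3 = 328, y0_3 = 72, x1_3 = 376, y1_3 = 184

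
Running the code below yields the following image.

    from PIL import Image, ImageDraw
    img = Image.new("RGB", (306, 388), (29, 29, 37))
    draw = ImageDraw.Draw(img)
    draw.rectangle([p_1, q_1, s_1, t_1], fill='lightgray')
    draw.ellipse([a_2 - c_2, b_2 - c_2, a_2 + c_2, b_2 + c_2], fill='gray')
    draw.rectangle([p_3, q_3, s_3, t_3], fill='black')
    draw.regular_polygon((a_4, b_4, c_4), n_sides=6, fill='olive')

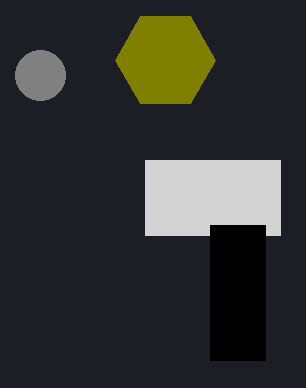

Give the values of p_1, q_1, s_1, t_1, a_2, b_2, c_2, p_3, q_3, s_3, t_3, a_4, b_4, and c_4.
p_1 = 145; q_1 = 160; s_1 = 280; t_1 = 235; a_2 = 40; b_2 = 75; c_2 = 25; p_3 = 210; q_3 = 225; s_3 = 265; t_3 = 360; a_4 = 165; b_4 = 60; c_4 = 50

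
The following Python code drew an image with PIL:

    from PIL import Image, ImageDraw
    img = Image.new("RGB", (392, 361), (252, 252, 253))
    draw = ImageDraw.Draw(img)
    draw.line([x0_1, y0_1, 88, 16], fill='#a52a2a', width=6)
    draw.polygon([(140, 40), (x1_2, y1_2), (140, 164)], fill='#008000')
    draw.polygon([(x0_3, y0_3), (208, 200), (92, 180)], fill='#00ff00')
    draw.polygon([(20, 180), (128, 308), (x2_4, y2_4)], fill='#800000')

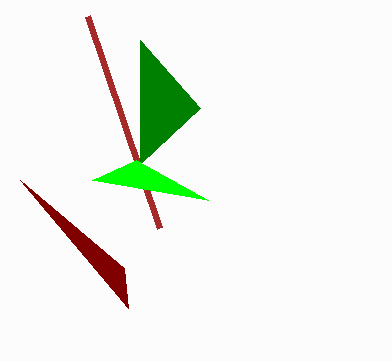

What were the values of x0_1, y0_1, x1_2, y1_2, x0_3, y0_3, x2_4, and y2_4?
x0_1 = 160
y0_1 = 228
x1_2 = 200
y1_2 = 108
x0_3 = 136
y0_3 = 160
x2_4 = 124
y2_4 = 268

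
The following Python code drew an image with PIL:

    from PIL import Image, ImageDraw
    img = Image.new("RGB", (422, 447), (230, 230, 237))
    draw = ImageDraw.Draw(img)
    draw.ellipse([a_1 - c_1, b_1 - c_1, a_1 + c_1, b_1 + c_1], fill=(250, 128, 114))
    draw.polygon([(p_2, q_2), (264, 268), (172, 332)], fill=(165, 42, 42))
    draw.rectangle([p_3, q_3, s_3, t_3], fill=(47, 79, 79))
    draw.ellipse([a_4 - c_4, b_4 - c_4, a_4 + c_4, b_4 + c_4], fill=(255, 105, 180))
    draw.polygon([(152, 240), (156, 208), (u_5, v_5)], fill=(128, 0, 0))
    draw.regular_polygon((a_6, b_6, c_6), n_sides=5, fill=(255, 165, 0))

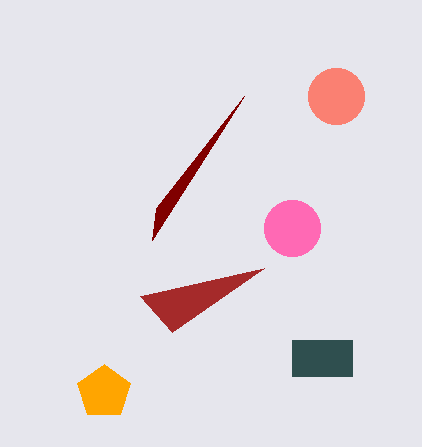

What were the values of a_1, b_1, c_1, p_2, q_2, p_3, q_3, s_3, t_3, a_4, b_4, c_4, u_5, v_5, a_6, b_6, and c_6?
a_1 = 336, b_1 = 96, c_1 = 28, p_2 = 140, q_2 = 296, p_3 = 292, q_3 = 340, s_3 = 352, t_3 = 376, a_4 = 292, b_4 = 228, c_4 = 28, u_5 = 244, v_5 = 96, a_6 = 104, b_6 = 392, c_6 = 28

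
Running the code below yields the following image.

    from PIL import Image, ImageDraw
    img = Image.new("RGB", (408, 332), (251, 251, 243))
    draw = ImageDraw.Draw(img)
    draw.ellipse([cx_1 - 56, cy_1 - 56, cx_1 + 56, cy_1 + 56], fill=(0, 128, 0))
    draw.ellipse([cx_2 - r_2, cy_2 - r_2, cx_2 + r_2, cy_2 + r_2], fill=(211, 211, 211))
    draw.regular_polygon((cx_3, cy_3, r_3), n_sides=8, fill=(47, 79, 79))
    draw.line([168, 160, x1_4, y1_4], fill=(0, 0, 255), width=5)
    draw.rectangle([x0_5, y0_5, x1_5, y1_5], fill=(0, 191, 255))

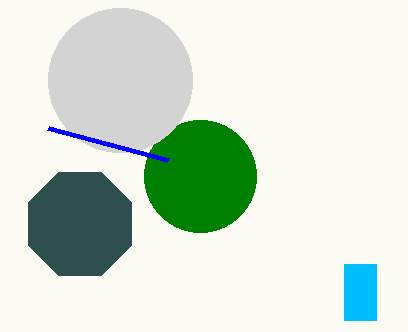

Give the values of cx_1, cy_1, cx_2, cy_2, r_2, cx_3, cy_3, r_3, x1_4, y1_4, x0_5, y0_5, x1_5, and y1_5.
cx_1 = 200, cy_1 = 176, cx_2 = 120, cy_2 = 80, r_2 = 72, cx_3 = 80, cy_3 = 224, r_3 = 56, x1_4 = 48, y1_4 = 128, x0_5 = 344, y0_5 = 264, x1_5 = 376, y1_5 = 320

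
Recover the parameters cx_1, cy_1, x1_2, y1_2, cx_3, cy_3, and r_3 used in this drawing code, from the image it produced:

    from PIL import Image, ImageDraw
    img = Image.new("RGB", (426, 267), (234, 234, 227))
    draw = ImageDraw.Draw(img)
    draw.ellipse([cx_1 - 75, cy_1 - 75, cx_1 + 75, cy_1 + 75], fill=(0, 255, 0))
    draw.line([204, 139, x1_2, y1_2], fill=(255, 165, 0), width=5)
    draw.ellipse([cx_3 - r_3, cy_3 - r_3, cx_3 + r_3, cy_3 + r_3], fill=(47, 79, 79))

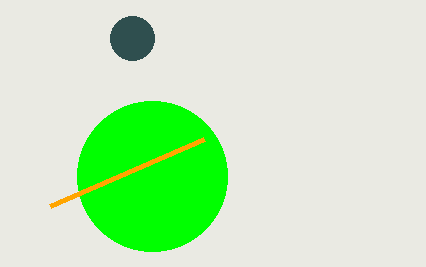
cx_1 = 152
cy_1 = 176
x1_2 = 50
y1_2 = 206
cx_3 = 132
cy_3 = 38
r_3 = 22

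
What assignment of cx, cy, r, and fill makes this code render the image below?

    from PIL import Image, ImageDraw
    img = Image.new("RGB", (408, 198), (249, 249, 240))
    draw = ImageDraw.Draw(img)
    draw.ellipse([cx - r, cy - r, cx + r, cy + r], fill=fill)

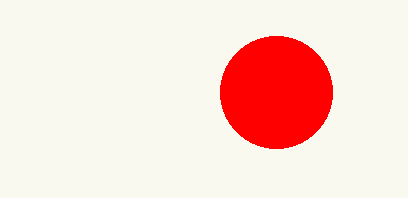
cx = 276
cy = 92
r = 56
fill = 'red'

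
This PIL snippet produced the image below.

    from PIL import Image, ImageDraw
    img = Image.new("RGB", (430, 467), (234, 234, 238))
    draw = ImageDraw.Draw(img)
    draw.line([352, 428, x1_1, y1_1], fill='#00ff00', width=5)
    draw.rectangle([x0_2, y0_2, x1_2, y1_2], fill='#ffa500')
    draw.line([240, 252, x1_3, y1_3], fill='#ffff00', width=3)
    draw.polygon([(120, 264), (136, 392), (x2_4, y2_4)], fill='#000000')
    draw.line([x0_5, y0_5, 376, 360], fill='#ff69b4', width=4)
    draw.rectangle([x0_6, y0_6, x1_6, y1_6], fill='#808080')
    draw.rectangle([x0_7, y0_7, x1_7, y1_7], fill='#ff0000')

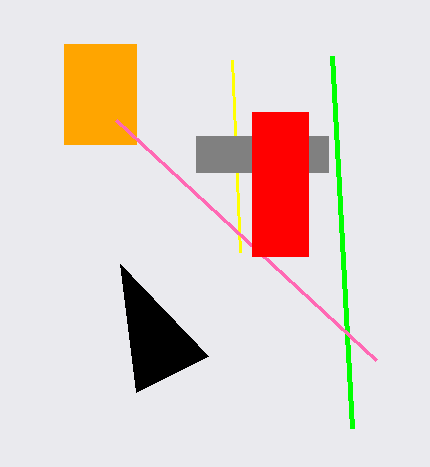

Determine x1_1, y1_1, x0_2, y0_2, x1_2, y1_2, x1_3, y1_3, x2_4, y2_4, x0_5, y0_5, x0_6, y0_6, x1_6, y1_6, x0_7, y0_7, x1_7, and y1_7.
x1_1 = 332; y1_1 = 56; x0_2 = 64; y0_2 = 44; x1_2 = 136; y1_2 = 144; x1_3 = 232; y1_3 = 60; x2_4 = 208; y2_4 = 356; x0_5 = 116; y0_5 = 120; x0_6 = 196; y0_6 = 136; x1_6 = 328; y1_6 = 172; x0_7 = 252; y0_7 = 112; x1_7 = 308; y1_7 = 256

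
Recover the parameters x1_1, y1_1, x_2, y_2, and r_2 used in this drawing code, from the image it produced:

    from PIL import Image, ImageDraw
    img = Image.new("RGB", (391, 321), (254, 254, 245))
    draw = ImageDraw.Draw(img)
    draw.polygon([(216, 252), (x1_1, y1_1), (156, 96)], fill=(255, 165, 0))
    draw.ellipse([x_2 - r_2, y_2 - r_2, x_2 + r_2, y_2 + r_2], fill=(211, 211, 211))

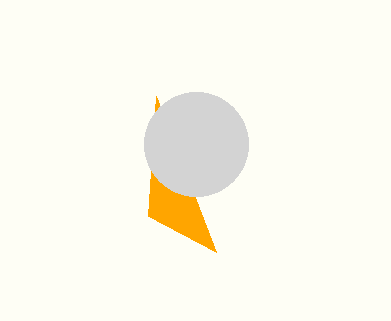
x1_1 = 148, y1_1 = 216, x_2 = 196, y_2 = 144, r_2 = 52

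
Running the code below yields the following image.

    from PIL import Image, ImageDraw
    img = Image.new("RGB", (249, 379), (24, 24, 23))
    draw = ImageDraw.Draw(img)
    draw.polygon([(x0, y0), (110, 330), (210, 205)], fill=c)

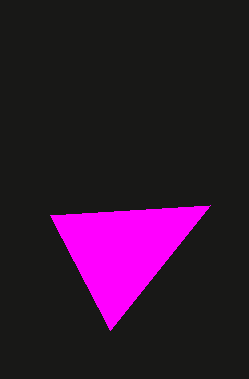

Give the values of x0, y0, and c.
x0 = 50
y0 = 215
c = 'magenta'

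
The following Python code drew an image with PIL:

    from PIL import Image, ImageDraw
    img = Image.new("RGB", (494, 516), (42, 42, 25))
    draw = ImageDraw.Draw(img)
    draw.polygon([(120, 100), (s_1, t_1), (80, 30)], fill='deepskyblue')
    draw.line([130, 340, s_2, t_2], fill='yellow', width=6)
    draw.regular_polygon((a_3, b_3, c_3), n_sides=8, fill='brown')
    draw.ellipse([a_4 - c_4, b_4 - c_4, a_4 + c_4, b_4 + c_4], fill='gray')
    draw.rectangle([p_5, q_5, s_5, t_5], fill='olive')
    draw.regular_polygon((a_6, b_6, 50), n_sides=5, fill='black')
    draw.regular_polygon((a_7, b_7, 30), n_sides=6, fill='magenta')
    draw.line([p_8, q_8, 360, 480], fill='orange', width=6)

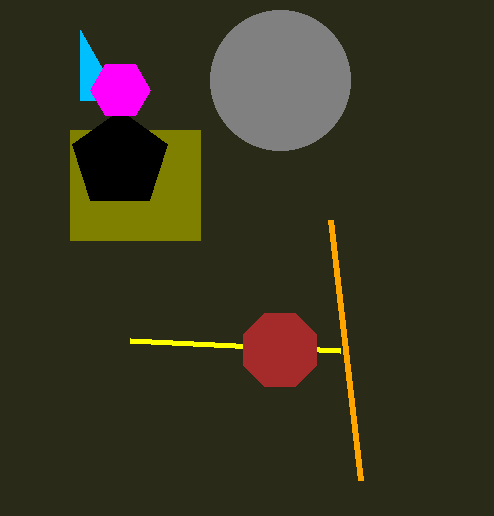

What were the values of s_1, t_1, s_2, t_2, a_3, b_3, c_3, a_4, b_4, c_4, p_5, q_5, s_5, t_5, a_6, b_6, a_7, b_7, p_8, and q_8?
s_1 = 80; t_1 = 100; s_2 = 340; t_2 = 350; a_3 = 280; b_3 = 350; c_3 = 40; a_4 = 280; b_4 = 80; c_4 = 70; p_5 = 70; q_5 = 130; s_5 = 200; t_5 = 240; a_6 = 120; b_6 = 160; a_7 = 120; b_7 = 90; p_8 = 330; q_8 = 220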